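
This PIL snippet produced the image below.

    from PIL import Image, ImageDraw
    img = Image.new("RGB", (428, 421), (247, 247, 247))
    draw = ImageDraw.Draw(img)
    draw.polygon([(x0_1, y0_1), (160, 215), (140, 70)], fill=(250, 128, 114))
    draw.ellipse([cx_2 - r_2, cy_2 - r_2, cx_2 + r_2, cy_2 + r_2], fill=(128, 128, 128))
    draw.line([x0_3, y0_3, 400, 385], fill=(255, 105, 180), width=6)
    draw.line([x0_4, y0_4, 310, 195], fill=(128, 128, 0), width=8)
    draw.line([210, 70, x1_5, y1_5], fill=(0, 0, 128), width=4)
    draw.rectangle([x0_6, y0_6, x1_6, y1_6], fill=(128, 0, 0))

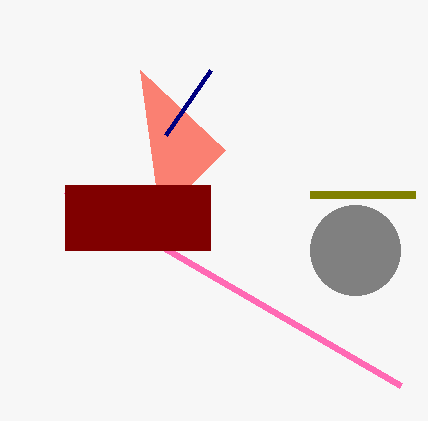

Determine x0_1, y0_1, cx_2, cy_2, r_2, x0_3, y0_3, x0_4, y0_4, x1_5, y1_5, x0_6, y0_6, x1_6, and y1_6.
x0_1 = 225; y0_1 = 150; cx_2 = 355; cy_2 = 250; r_2 = 45; x0_3 = 65; y0_3 = 190; x0_4 = 415; y0_4 = 195; x1_5 = 165; y1_5 = 135; x0_6 = 65; y0_6 = 185; x1_6 = 210; y1_6 = 250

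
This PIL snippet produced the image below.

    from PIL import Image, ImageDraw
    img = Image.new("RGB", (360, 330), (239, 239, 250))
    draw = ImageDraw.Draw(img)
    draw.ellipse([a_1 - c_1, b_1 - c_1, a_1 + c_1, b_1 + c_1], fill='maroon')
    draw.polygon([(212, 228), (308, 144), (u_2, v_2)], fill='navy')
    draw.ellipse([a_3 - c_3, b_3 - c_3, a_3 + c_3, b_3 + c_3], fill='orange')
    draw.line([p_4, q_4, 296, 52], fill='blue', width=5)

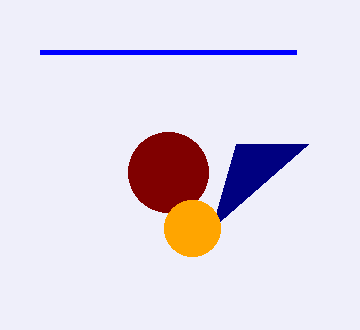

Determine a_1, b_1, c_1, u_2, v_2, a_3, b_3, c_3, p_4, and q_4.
a_1 = 168, b_1 = 172, c_1 = 40, u_2 = 236, v_2 = 144, a_3 = 192, b_3 = 228, c_3 = 28, p_4 = 40, q_4 = 52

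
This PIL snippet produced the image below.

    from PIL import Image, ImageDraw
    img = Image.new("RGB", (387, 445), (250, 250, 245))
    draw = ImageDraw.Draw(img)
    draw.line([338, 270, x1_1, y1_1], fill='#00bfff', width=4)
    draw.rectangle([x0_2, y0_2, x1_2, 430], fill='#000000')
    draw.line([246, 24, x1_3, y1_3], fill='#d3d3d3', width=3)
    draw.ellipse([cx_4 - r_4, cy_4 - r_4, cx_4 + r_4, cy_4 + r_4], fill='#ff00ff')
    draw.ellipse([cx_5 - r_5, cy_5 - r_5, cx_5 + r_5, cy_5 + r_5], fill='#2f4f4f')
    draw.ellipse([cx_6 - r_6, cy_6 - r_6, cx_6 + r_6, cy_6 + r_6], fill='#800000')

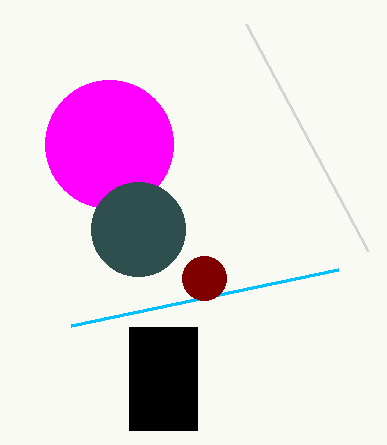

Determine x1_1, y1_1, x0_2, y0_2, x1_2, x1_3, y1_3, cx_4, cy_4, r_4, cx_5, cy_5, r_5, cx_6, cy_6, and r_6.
x1_1 = 71, y1_1 = 326, x0_2 = 129, y0_2 = 327, x1_2 = 197, x1_3 = 368, y1_3 = 251, cx_4 = 109, cy_4 = 144, r_4 = 64, cx_5 = 138, cy_5 = 229, r_5 = 47, cx_6 = 204, cy_6 = 278, r_6 = 22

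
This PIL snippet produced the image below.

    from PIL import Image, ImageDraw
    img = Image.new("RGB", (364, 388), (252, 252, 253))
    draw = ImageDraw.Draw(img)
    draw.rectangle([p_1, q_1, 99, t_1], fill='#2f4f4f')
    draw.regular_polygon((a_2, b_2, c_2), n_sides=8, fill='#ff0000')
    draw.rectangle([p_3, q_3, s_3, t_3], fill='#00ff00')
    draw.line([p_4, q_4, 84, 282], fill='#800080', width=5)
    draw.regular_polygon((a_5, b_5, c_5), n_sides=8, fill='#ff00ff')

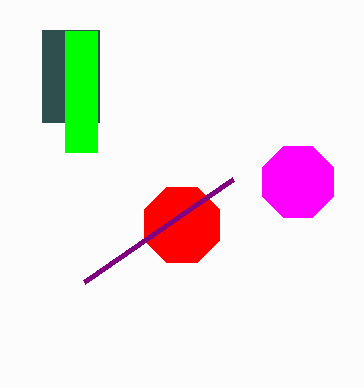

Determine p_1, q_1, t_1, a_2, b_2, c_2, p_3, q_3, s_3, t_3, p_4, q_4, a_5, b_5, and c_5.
p_1 = 42; q_1 = 30; t_1 = 122; a_2 = 182; b_2 = 225; c_2 = 41; p_3 = 65; q_3 = 31; s_3 = 97; t_3 = 152; p_4 = 233; q_4 = 179; a_5 = 298; b_5 = 182; c_5 = 38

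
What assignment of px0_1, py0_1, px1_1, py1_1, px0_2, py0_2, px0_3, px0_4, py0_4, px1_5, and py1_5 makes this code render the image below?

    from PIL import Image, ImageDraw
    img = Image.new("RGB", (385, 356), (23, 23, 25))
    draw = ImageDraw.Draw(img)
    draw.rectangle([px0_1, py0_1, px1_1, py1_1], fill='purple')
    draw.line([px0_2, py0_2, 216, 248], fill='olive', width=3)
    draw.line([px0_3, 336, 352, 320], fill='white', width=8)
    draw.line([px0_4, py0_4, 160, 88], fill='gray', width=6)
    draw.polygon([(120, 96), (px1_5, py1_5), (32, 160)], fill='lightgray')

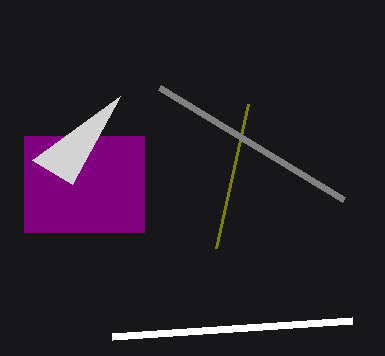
px0_1 = 24, py0_1 = 136, px1_1 = 144, py1_1 = 232, px0_2 = 248, py0_2 = 104, px0_3 = 112, px0_4 = 344, py0_4 = 200, px1_5 = 72, py1_5 = 184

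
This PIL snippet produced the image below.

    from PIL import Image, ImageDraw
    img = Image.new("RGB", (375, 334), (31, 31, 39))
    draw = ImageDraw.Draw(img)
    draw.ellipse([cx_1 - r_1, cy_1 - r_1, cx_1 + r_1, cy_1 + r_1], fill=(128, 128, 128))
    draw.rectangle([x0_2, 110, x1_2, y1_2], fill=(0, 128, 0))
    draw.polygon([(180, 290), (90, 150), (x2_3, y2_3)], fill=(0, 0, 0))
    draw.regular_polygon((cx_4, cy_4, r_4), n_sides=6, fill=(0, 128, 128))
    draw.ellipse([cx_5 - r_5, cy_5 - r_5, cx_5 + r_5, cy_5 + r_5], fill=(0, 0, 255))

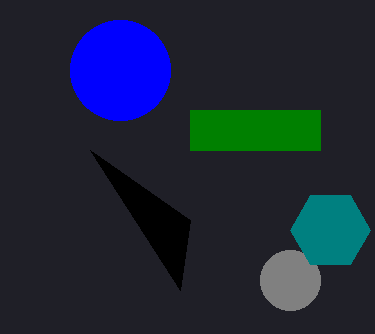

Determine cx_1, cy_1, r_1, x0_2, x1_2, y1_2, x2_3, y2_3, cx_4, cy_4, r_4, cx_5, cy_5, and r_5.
cx_1 = 290
cy_1 = 280
r_1 = 30
x0_2 = 190
x1_2 = 320
y1_2 = 150
x2_3 = 190
y2_3 = 220
cx_4 = 330
cy_4 = 230
r_4 = 40
cx_5 = 120
cy_5 = 70
r_5 = 50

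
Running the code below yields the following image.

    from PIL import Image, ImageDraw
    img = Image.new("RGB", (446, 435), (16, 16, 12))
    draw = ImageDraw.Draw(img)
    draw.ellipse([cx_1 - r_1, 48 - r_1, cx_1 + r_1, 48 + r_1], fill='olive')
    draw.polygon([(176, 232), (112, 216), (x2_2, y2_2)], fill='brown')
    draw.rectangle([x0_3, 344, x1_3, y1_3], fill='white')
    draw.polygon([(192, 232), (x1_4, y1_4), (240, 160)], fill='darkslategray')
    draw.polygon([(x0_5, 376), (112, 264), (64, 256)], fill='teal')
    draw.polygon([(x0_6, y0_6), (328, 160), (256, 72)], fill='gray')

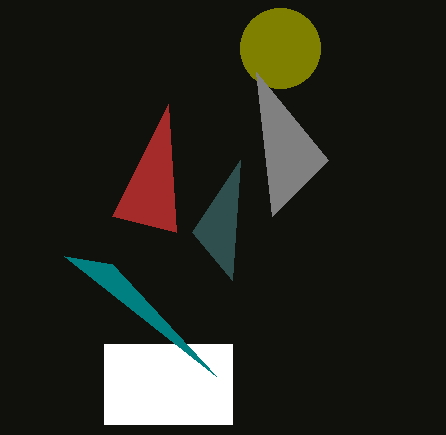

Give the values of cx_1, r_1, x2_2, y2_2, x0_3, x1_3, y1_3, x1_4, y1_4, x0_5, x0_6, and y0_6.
cx_1 = 280; r_1 = 40; x2_2 = 168; y2_2 = 104; x0_3 = 104; x1_3 = 232; y1_3 = 424; x1_4 = 232; y1_4 = 280; x0_5 = 216; x0_6 = 272; y0_6 = 216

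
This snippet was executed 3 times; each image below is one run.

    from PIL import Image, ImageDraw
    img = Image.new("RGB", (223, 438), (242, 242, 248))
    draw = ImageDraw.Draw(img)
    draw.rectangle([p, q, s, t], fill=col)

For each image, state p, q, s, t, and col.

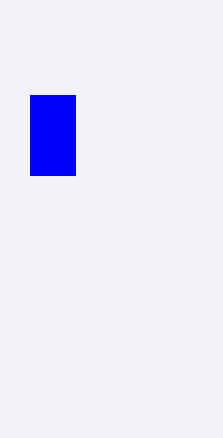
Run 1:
p = 30; q = 95; s = 75; t = 175; col = 'blue'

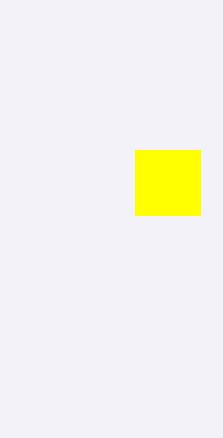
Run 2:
p = 135; q = 150; s = 200; t = 215; col = 'yellow'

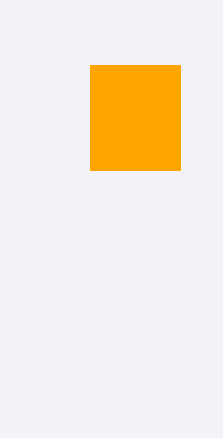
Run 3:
p = 90; q = 65; s = 180; t = 170; col = 'orange'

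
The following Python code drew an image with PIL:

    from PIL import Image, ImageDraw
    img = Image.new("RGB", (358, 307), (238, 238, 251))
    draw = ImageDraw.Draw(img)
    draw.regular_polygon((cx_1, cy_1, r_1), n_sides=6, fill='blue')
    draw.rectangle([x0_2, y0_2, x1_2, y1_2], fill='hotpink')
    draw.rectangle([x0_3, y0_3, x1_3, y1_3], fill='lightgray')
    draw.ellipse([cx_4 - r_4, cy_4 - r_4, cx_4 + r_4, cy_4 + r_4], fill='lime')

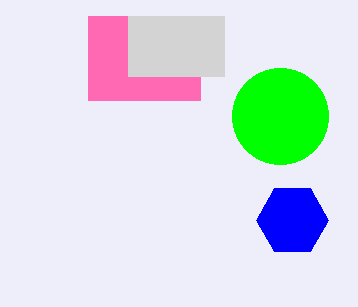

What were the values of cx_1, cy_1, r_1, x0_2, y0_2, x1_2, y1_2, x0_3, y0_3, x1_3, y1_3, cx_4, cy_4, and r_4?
cx_1 = 292
cy_1 = 220
r_1 = 36
x0_2 = 88
y0_2 = 16
x1_2 = 200
y1_2 = 100
x0_3 = 128
y0_3 = 16
x1_3 = 224
y1_3 = 76
cx_4 = 280
cy_4 = 116
r_4 = 48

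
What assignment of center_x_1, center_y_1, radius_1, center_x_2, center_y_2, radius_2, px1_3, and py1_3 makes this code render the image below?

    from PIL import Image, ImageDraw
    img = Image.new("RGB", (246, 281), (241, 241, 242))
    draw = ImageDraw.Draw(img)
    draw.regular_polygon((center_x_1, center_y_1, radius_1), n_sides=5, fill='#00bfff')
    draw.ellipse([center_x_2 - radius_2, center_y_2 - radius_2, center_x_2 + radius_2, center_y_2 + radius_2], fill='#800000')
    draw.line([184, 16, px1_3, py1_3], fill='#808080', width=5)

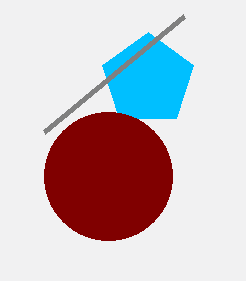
center_x_1 = 148; center_y_1 = 80; radius_1 = 48; center_x_2 = 108; center_y_2 = 176; radius_2 = 64; px1_3 = 44; py1_3 = 132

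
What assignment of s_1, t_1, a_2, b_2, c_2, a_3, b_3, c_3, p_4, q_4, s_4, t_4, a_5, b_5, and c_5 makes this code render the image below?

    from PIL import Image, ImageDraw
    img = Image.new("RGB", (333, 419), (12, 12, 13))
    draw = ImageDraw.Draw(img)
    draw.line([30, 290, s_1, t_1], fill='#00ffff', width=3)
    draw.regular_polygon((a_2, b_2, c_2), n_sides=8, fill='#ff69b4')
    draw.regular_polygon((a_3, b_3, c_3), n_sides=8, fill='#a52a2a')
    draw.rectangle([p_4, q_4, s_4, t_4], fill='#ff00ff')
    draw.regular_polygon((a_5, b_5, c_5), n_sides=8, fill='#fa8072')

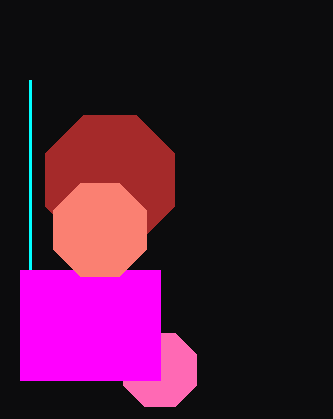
s_1 = 30; t_1 = 80; a_2 = 160; b_2 = 370; c_2 = 40; a_3 = 110; b_3 = 180; c_3 = 70; p_4 = 20; q_4 = 270; s_4 = 160; t_4 = 380; a_5 = 100; b_5 = 230; c_5 = 50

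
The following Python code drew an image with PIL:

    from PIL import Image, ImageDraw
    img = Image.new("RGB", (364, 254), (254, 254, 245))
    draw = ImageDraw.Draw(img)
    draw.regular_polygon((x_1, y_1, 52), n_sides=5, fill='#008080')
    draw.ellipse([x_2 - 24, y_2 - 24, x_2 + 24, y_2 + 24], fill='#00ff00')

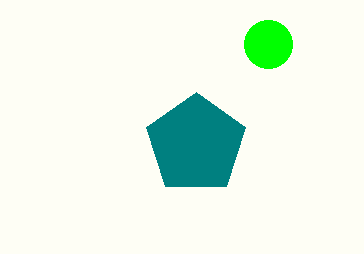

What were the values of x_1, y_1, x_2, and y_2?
x_1 = 196
y_1 = 144
x_2 = 268
y_2 = 44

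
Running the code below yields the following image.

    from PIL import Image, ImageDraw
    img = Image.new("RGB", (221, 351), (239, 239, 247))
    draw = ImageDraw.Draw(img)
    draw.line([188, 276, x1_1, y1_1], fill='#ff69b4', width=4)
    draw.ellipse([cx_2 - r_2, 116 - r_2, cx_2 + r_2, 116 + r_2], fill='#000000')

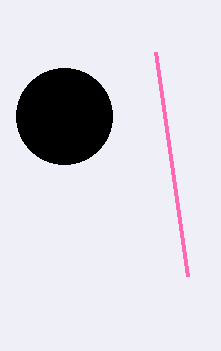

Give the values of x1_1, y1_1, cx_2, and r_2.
x1_1 = 156, y1_1 = 52, cx_2 = 64, r_2 = 48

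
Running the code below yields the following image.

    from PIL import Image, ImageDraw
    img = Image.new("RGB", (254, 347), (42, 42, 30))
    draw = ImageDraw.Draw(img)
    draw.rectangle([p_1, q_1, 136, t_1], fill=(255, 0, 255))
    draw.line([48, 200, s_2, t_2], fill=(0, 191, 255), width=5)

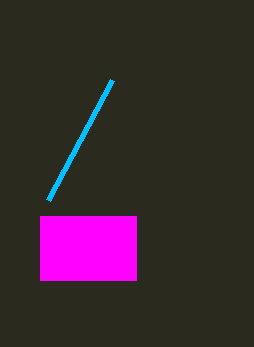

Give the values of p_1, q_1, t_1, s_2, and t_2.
p_1 = 40, q_1 = 216, t_1 = 280, s_2 = 112, t_2 = 80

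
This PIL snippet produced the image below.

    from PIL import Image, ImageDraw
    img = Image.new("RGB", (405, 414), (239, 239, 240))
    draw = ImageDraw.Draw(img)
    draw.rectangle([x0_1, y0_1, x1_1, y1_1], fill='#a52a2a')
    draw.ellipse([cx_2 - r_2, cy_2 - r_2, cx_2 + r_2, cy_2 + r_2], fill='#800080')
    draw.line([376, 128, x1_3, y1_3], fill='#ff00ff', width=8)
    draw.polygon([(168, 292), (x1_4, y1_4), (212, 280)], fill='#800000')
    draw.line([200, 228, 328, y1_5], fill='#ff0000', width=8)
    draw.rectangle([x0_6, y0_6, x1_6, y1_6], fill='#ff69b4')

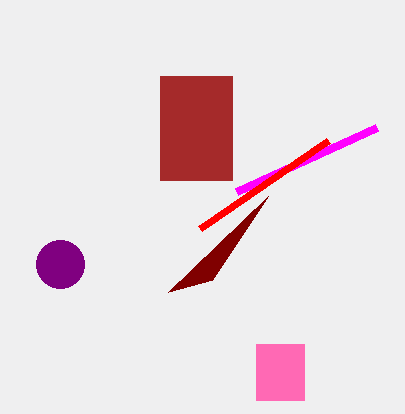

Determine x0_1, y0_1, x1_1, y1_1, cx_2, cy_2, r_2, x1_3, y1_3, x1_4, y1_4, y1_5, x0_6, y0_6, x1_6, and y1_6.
x0_1 = 160; y0_1 = 76; x1_1 = 232; y1_1 = 180; cx_2 = 60; cy_2 = 264; r_2 = 24; x1_3 = 236; y1_3 = 192; x1_4 = 268; y1_4 = 196; y1_5 = 140; x0_6 = 256; y0_6 = 344; x1_6 = 304; y1_6 = 400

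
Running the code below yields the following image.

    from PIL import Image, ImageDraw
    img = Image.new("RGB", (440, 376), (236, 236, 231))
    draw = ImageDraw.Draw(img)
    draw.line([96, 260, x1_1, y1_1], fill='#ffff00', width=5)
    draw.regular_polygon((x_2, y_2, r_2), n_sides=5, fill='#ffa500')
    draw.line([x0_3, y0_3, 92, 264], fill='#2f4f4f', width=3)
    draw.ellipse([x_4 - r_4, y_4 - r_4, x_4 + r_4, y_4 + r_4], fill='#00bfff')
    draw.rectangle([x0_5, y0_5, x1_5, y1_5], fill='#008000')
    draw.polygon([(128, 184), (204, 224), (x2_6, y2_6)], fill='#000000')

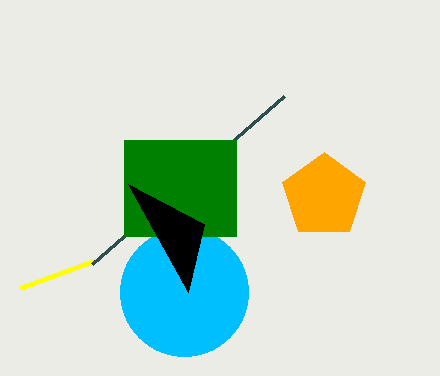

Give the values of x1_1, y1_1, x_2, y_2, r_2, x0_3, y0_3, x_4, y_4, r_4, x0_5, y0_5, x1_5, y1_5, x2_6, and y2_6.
x1_1 = 20; y1_1 = 288; x_2 = 324; y_2 = 196; r_2 = 44; x0_3 = 284; y0_3 = 96; x_4 = 184; y_4 = 292; r_4 = 64; x0_5 = 124; y0_5 = 140; x1_5 = 236; y1_5 = 236; x2_6 = 188; y2_6 = 292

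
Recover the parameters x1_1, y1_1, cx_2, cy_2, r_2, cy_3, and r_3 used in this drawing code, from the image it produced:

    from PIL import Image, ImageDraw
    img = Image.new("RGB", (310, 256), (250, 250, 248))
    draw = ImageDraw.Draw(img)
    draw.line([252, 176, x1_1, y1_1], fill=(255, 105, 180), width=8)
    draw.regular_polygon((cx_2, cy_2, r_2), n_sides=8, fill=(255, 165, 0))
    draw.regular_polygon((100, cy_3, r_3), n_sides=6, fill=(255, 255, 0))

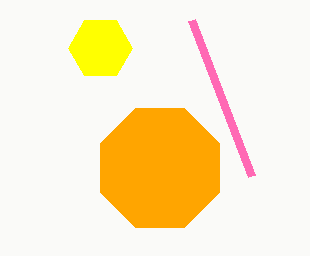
x1_1 = 192; y1_1 = 20; cx_2 = 160; cy_2 = 168; r_2 = 64; cy_3 = 48; r_3 = 32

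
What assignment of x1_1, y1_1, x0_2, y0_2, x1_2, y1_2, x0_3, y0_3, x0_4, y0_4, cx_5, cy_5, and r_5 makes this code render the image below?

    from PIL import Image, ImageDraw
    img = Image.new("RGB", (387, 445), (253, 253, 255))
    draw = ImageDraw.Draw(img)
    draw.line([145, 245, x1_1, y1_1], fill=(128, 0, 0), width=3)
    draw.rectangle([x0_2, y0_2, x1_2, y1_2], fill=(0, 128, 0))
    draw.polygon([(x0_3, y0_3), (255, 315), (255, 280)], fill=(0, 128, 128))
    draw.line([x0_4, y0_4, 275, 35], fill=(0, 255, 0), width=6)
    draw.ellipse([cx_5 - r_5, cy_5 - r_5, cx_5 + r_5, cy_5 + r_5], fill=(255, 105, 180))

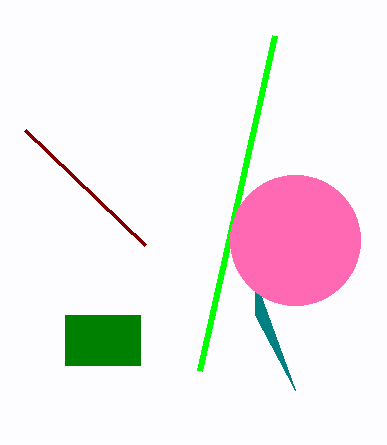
x1_1 = 25
y1_1 = 130
x0_2 = 65
y0_2 = 315
x1_2 = 140
y1_2 = 365
x0_3 = 295
y0_3 = 390
x0_4 = 200
y0_4 = 370
cx_5 = 295
cy_5 = 240
r_5 = 65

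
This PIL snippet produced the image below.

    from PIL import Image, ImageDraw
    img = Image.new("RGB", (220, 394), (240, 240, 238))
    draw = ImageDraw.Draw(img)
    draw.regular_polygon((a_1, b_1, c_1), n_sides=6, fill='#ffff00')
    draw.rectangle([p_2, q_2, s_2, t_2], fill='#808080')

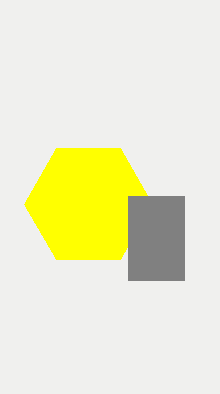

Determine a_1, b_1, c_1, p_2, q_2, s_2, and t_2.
a_1 = 88
b_1 = 204
c_1 = 64
p_2 = 128
q_2 = 196
s_2 = 184
t_2 = 280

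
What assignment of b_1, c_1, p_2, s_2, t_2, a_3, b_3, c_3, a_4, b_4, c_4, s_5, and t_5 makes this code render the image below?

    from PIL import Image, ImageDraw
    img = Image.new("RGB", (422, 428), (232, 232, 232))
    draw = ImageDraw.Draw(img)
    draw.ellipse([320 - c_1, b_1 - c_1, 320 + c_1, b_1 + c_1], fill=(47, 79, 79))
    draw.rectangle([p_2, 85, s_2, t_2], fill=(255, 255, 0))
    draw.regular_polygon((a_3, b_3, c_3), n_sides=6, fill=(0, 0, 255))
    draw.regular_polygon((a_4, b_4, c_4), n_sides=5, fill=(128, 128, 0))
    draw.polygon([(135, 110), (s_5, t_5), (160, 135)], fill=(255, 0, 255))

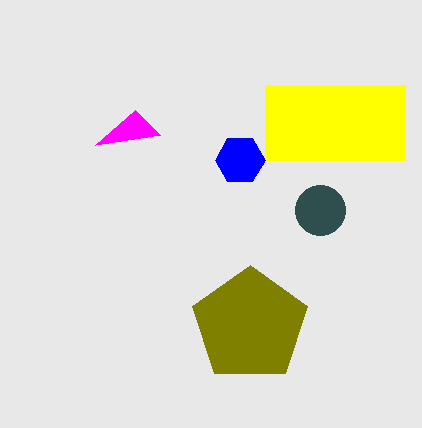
b_1 = 210; c_1 = 25; p_2 = 265; s_2 = 405; t_2 = 160; a_3 = 240; b_3 = 160; c_3 = 25; a_4 = 250; b_4 = 325; c_4 = 60; s_5 = 95; t_5 = 145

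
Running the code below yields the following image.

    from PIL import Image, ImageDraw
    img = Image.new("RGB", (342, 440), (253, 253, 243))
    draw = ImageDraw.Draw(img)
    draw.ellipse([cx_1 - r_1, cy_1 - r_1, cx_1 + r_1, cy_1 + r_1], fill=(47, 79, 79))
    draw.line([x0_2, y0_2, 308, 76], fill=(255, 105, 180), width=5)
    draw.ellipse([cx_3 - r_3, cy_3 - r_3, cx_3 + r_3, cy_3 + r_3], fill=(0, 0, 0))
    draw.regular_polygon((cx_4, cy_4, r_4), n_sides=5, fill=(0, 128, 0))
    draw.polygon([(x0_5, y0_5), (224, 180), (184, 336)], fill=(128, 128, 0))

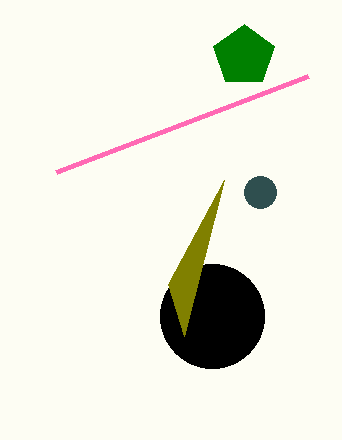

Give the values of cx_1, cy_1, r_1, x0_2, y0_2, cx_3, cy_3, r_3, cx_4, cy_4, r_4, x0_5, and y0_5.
cx_1 = 260, cy_1 = 192, r_1 = 16, x0_2 = 56, y0_2 = 172, cx_3 = 212, cy_3 = 316, r_3 = 52, cx_4 = 244, cy_4 = 56, r_4 = 32, x0_5 = 168, y0_5 = 284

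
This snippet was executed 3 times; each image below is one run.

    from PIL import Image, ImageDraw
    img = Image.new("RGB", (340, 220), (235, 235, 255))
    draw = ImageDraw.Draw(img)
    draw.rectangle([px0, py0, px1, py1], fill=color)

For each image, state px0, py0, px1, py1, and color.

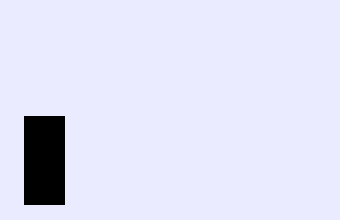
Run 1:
px0 = 24; py0 = 116; px1 = 64; py1 = 204; color = 'black'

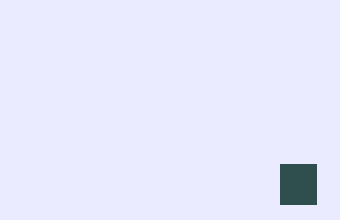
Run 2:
px0 = 280; py0 = 164; px1 = 316; py1 = 204; color = 'darkslategray'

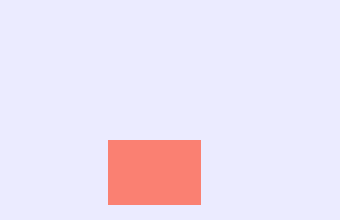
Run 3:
px0 = 108, py0 = 140, px1 = 200, py1 = 204, color = 'salmon'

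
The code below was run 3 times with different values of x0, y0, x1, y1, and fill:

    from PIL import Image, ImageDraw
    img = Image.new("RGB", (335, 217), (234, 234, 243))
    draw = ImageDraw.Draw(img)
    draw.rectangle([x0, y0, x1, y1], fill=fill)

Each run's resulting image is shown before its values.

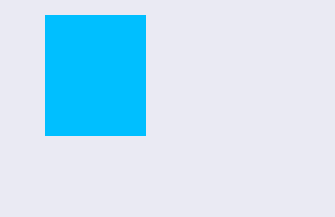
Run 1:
x0 = 45, y0 = 15, x1 = 145, y1 = 135, fill = 'deepskyblue'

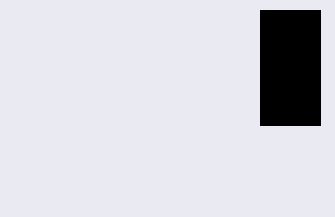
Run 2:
x0 = 260; y0 = 10; x1 = 320; y1 = 125; fill = 'black'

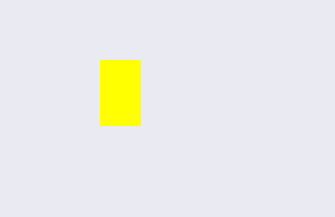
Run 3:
x0 = 100; y0 = 60; x1 = 140; y1 = 125; fill = 'yellow'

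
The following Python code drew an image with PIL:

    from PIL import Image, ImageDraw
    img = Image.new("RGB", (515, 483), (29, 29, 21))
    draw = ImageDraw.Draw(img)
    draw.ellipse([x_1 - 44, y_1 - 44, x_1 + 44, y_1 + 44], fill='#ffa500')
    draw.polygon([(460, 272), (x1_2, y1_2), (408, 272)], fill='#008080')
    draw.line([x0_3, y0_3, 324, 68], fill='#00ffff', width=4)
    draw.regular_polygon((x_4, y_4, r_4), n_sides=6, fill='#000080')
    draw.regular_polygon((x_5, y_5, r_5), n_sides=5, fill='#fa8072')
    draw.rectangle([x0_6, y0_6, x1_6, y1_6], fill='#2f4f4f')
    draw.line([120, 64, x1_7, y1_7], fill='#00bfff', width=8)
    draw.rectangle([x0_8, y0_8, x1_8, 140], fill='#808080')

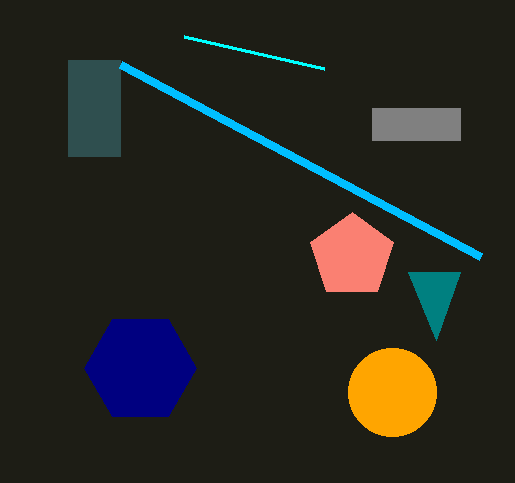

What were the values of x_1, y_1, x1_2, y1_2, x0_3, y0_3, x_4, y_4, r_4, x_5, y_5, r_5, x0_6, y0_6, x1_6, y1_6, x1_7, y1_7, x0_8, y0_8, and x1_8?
x_1 = 392
y_1 = 392
x1_2 = 436
y1_2 = 340
x0_3 = 184
y0_3 = 36
x_4 = 140
y_4 = 368
r_4 = 56
x_5 = 352
y_5 = 256
r_5 = 44
x0_6 = 68
y0_6 = 60
x1_6 = 120
y1_6 = 156
x1_7 = 480
y1_7 = 256
x0_8 = 372
y0_8 = 108
x1_8 = 460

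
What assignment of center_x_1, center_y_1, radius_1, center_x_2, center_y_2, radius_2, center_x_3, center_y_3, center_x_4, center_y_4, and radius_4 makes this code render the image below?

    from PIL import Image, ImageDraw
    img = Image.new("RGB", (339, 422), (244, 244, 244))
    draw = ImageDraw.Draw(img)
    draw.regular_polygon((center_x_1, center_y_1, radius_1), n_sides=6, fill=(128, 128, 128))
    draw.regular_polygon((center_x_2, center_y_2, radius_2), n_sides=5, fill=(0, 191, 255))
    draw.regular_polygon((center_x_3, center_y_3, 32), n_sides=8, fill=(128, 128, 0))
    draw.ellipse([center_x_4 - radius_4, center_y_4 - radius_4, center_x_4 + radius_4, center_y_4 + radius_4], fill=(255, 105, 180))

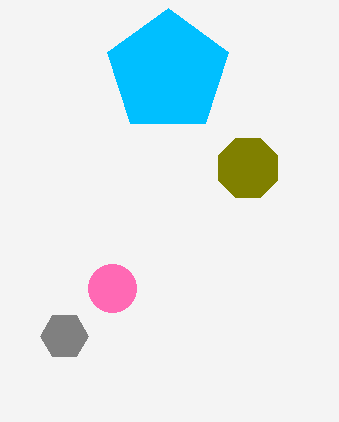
center_x_1 = 64, center_y_1 = 336, radius_1 = 24, center_x_2 = 168, center_y_2 = 72, radius_2 = 64, center_x_3 = 248, center_y_3 = 168, center_x_4 = 112, center_y_4 = 288, radius_4 = 24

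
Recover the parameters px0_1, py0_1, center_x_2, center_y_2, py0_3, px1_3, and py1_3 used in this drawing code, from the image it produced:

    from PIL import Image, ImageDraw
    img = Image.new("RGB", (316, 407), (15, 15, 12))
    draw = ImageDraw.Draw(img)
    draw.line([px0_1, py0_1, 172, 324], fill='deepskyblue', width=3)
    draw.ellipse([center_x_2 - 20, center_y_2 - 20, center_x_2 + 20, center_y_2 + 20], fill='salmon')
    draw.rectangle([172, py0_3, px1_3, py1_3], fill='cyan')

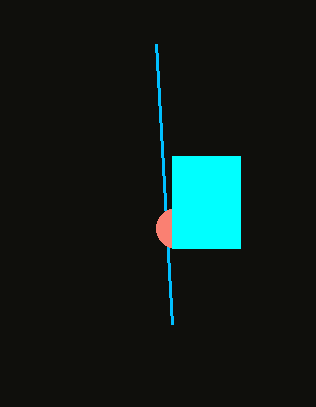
px0_1 = 156
py0_1 = 44
center_x_2 = 176
center_y_2 = 228
py0_3 = 156
px1_3 = 240
py1_3 = 248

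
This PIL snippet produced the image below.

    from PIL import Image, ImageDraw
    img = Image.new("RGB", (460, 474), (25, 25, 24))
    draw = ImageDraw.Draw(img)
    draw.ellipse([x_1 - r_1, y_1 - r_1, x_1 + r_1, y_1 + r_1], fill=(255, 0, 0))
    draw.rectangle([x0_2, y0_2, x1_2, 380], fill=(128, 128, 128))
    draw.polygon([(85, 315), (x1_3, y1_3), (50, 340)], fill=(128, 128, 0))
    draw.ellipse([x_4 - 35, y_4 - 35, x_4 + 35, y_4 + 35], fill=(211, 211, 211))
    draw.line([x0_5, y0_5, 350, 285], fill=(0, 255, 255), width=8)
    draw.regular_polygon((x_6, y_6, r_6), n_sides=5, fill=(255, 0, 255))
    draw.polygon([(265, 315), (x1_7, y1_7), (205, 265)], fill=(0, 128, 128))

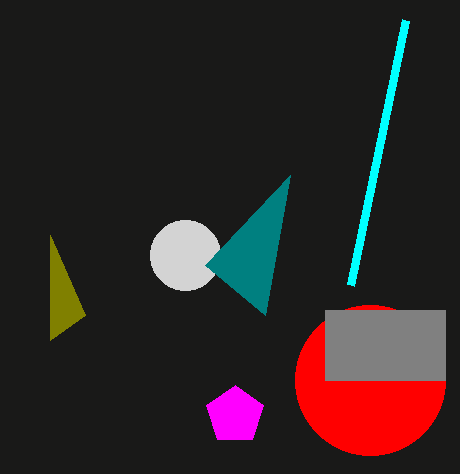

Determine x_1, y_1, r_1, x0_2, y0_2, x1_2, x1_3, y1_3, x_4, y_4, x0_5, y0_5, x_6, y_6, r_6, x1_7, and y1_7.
x_1 = 370; y_1 = 380; r_1 = 75; x0_2 = 325; y0_2 = 310; x1_2 = 445; x1_3 = 50; y1_3 = 235; x_4 = 185; y_4 = 255; x0_5 = 405; y0_5 = 20; x_6 = 235; y_6 = 415; r_6 = 30; x1_7 = 290; y1_7 = 175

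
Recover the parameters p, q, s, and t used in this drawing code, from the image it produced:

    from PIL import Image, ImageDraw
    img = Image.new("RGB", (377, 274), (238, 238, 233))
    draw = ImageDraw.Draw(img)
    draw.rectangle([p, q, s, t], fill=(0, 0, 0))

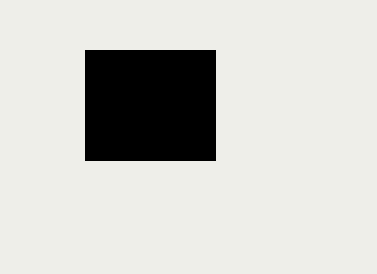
p = 85
q = 50
s = 215
t = 160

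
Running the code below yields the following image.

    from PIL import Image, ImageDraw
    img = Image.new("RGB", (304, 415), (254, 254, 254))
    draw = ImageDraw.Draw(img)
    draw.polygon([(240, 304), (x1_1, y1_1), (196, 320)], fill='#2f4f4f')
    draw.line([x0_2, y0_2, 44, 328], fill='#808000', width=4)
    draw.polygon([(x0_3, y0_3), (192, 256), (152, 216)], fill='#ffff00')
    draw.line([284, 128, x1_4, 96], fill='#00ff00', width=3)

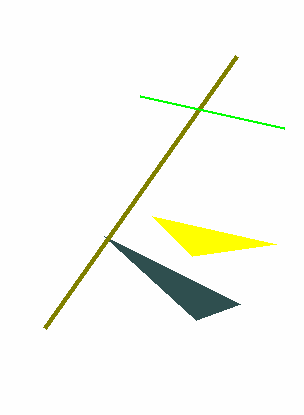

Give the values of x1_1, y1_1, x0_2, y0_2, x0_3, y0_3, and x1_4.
x1_1 = 104
y1_1 = 236
x0_2 = 236
y0_2 = 56
x0_3 = 276
y0_3 = 244
x1_4 = 140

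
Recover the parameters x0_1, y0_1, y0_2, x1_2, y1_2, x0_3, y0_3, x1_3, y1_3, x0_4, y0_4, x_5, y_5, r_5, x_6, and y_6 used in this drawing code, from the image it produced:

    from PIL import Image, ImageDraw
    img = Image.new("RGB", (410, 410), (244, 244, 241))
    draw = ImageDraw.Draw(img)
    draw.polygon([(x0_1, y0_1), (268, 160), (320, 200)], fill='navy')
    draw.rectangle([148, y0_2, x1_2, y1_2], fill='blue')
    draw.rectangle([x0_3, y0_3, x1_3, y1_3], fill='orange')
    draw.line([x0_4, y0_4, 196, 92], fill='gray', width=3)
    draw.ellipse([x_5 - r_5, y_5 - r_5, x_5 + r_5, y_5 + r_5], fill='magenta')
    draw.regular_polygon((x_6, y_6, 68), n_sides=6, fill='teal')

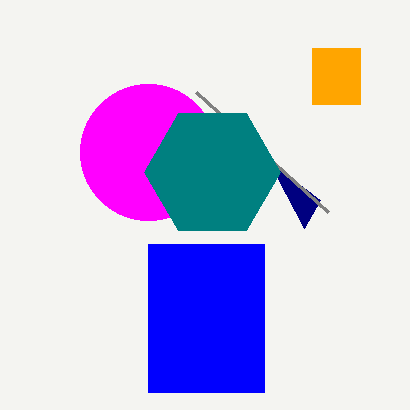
x0_1 = 304
y0_1 = 228
y0_2 = 244
x1_2 = 264
y1_2 = 392
x0_3 = 312
y0_3 = 48
x1_3 = 360
y1_3 = 104
x0_4 = 328
y0_4 = 212
x_5 = 148
y_5 = 152
r_5 = 68
x_6 = 212
y_6 = 172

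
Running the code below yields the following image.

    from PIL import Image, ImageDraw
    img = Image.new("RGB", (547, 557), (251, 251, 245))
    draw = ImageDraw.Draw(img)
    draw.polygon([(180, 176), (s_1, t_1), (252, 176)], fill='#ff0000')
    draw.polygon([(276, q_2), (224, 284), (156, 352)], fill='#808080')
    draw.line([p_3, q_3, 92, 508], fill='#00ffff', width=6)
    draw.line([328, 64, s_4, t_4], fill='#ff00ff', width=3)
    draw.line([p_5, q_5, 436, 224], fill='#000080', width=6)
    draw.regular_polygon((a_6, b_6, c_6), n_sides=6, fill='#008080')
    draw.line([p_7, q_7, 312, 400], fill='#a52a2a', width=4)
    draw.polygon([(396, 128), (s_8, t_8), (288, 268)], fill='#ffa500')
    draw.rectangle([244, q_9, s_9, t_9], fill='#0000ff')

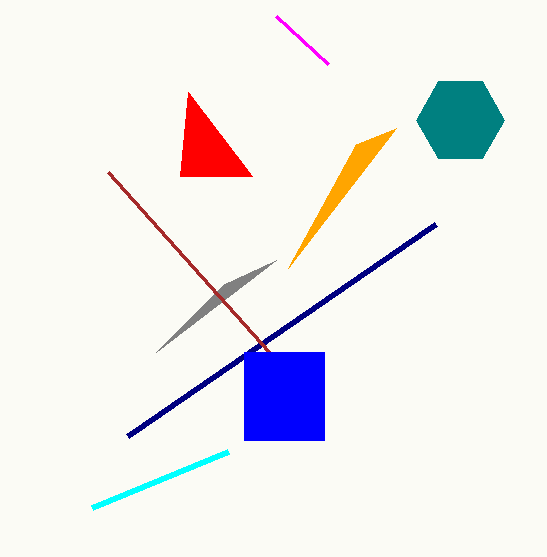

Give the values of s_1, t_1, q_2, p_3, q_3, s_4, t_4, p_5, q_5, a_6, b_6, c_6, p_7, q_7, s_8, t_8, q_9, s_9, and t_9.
s_1 = 188, t_1 = 92, q_2 = 260, p_3 = 228, q_3 = 452, s_4 = 276, t_4 = 16, p_5 = 128, q_5 = 436, a_6 = 460, b_6 = 120, c_6 = 44, p_7 = 108, q_7 = 172, s_8 = 356, t_8 = 144, q_9 = 352, s_9 = 324, t_9 = 440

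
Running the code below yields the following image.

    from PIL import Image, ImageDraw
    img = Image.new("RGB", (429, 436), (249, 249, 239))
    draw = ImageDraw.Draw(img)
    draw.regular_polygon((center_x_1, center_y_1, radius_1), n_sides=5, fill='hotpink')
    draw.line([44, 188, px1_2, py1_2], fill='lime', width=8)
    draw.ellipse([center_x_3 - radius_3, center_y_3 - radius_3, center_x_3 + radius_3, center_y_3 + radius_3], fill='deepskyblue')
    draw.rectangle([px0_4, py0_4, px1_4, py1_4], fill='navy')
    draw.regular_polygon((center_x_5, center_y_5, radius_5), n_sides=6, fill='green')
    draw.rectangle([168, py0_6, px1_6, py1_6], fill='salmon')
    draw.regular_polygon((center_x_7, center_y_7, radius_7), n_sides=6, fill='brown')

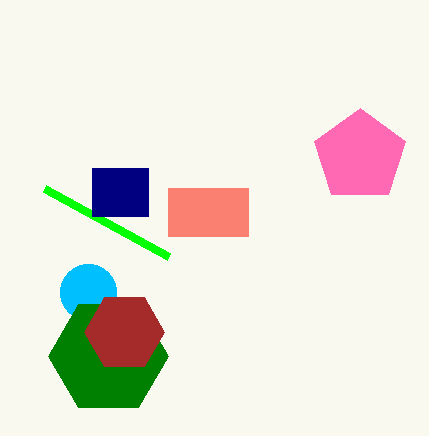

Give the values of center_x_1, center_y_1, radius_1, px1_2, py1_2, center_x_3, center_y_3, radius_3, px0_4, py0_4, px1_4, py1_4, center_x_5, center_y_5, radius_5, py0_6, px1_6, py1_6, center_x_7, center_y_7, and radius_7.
center_x_1 = 360; center_y_1 = 156; radius_1 = 48; px1_2 = 168; py1_2 = 256; center_x_3 = 88; center_y_3 = 292; radius_3 = 28; px0_4 = 92; py0_4 = 168; px1_4 = 148; py1_4 = 216; center_x_5 = 108; center_y_5 = 356; radius_5 = 60; py0_6 = 188; px1_6 = 248; py1_6 = 236; center_x_7 = 124; center_y_7 = 332; radius_7 = 40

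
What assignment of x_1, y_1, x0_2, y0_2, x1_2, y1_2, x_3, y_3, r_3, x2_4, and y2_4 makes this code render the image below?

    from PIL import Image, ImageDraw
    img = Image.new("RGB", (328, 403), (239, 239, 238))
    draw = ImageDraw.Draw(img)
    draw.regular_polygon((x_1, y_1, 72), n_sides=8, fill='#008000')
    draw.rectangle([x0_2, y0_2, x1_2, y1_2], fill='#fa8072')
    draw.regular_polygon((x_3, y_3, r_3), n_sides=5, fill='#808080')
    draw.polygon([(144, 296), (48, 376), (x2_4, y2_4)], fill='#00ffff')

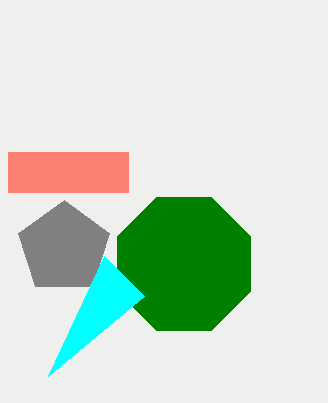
x_1 = 184, y_1 = 264, x0_2 = 8, y0_2 = 152, x1_2 = 128, y1_2 = 192, x_3 = 64, y_3 = 248, r_3 = 48, x2_4 = 104, y2_4 = 256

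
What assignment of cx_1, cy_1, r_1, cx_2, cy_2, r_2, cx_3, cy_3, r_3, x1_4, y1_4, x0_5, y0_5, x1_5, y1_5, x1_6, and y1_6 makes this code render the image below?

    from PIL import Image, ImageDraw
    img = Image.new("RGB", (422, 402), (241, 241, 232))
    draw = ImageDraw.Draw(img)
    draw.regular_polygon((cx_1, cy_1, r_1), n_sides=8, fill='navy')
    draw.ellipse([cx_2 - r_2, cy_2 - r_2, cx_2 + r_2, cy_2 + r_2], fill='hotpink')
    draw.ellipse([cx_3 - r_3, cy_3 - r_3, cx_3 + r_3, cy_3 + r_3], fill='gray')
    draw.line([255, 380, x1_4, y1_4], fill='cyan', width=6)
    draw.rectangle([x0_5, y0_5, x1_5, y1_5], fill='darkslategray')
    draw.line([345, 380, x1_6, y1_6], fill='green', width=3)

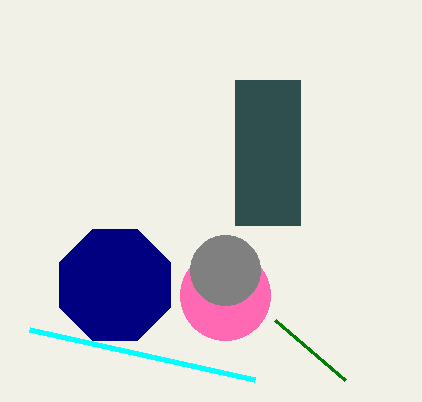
cx_1 = 115
cy_1 = 285
r_1 = 60
cx_2 = 225
cy_2 = 295
r_2 = 45
cx_3 = 225
cy_3 = 270
r_3 = 35
x1_4 = 30
y1_4 = 330
x0_5 = 235
y0_5 = 80
x1_5 = 300
y1_5 = 225
x1_6 = 275
y1_6 = 320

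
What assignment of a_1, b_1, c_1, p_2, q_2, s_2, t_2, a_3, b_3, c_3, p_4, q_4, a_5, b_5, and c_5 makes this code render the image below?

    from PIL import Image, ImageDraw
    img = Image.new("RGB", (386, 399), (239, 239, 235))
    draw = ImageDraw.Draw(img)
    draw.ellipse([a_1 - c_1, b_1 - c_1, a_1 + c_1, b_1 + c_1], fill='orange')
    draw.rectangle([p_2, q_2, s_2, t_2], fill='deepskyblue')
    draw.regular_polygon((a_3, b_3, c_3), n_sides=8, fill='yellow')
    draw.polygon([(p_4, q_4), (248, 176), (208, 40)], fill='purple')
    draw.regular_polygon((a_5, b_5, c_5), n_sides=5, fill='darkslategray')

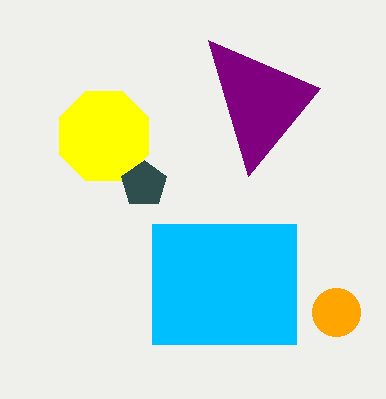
a_1 = 336
b_1 = 312
c_1 = 24
p_2 = 152
q_2 = 224
s_2 = 296
t_2 = 344
a_3 = 104
b_3 = 136
c_3 = 48
p_4 = 320
q_4 = 88
a_5 = 144
b_5 = 184
c_5 = 24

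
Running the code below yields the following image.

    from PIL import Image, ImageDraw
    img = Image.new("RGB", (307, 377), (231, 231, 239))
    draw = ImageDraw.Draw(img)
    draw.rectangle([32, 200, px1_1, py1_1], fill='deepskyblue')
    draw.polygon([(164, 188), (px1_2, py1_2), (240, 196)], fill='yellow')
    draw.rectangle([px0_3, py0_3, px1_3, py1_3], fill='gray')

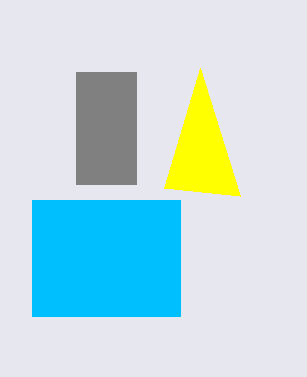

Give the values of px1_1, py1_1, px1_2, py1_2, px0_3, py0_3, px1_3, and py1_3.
px1_1 = 180, py1_1 = 316, px1_2 = 200, py1_2 = 68, px0_3 = 76, py0_3 = 72, px1_3 = 136, py1_3 = 184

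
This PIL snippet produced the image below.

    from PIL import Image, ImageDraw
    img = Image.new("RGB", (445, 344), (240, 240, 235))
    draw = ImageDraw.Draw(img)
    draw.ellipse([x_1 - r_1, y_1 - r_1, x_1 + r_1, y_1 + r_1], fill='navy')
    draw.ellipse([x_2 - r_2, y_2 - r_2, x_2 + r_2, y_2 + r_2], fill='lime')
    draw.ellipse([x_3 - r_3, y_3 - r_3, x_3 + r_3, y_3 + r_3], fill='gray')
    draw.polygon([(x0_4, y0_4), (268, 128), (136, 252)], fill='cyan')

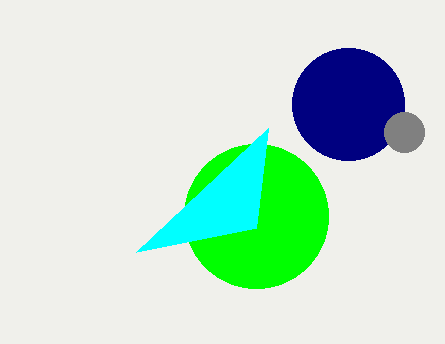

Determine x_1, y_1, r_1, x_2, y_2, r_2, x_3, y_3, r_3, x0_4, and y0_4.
x_1 = 348, y_1 = 104, r_1 = 56, x_2 = 256, y_2 = 216, r_2 = 72, x_3 = 404, y_3 = 132, r_3 = 20, x0_4 = 256, y0_4 = 228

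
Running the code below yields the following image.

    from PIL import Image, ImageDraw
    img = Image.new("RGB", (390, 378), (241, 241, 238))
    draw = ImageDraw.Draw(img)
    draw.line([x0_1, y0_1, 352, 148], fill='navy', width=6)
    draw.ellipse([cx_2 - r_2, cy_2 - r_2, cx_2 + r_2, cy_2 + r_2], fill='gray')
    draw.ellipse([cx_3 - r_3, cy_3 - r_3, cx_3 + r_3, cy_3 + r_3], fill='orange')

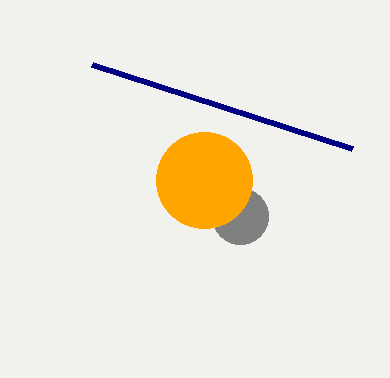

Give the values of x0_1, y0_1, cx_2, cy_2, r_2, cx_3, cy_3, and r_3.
x0_1 = 92
y0_1 = 64
cx_2 = 240
cy_2 = 216
r_2 = 28
cx_3 = 204
cy_3 = 180
r_3 = 48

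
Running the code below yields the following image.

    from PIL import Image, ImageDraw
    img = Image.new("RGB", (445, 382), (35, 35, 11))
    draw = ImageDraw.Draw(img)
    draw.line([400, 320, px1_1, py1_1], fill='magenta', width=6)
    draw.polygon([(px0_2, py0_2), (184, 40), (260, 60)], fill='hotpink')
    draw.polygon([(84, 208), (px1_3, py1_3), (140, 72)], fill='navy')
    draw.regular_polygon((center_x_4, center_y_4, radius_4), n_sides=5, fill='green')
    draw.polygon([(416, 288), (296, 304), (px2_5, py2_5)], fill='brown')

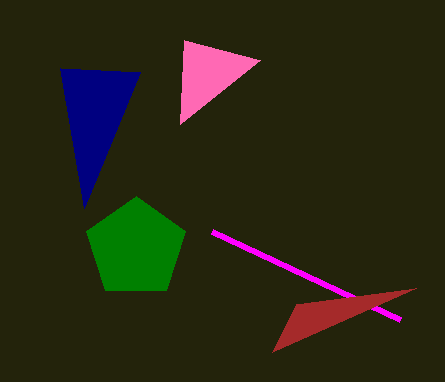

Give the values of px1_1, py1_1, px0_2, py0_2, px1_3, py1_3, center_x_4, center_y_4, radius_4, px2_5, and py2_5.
px1_1 = 212; py1_1 = 232; px0_2 = 180; py0_2 = 124; px1_3 = 60; py1_3 = 68; center_x_4 = 136; center_y_4 = 248; radius_4 = 52; px2_5 = 272; py2_5 = 352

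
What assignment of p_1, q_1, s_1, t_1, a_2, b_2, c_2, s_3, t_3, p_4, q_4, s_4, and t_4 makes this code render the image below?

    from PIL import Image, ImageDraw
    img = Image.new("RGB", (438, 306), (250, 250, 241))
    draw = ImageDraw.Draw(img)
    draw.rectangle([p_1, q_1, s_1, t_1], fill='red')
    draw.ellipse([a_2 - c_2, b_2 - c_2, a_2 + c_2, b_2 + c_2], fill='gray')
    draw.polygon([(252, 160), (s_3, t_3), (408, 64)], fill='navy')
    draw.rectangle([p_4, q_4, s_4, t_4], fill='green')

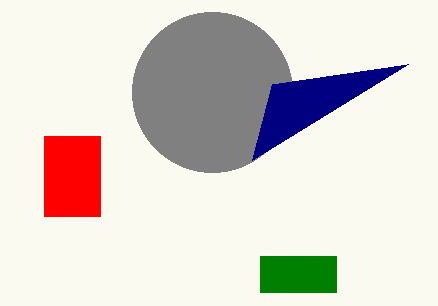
p_1 = 44; q_1 = 136; s_1 = 100; t_1 = 216; a_2 = 212; b_2 = 92; c_2 = 80; s_3 = 272; t_3 = 84; p_4 = 260; q_4 = 256; s_4 = 336; t_4 = 292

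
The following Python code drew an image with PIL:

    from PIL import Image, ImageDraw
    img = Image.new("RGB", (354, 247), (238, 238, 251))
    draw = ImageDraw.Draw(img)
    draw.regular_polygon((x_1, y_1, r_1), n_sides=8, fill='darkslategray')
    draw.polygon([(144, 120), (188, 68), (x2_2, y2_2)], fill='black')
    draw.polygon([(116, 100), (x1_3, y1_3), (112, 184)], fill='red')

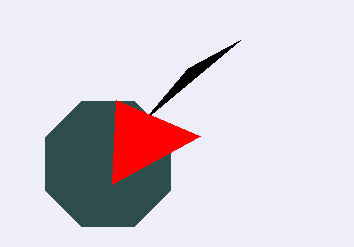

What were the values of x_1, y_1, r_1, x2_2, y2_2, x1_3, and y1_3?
x_1 = 108
y_1 = 164
r_1 = 68
x2_2 = 240
y2_2 = 40
x1_3 = 200
y1_3 = 136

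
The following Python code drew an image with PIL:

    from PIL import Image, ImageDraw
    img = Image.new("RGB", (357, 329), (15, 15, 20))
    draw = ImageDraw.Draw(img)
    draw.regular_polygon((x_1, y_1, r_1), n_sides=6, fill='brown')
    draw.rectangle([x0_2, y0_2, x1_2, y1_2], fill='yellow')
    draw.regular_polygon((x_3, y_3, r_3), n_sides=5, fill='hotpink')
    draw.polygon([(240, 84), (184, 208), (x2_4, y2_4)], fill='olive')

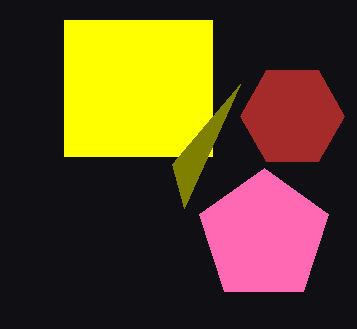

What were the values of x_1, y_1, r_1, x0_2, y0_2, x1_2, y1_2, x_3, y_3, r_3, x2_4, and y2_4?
x_1 = 292, y_1 = 116, r_1 = 52, x0_2 = 64, y0_2 = 20, x1_2 = 212, y1_2 = 156, x_3 = 264, y_3 = 236, r_3 = 68, x2_4 = 172, y2_4 = 164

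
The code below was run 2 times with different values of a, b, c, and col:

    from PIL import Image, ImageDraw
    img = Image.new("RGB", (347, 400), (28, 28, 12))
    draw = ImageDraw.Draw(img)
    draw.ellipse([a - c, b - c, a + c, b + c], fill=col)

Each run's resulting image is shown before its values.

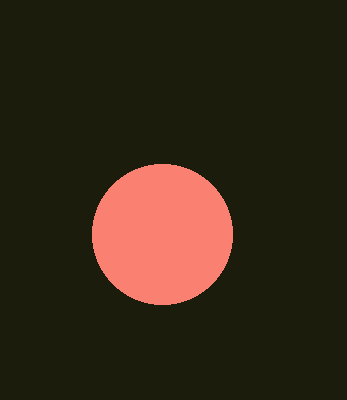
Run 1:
a = 162; b = 234; c = 70; col = 'salmon'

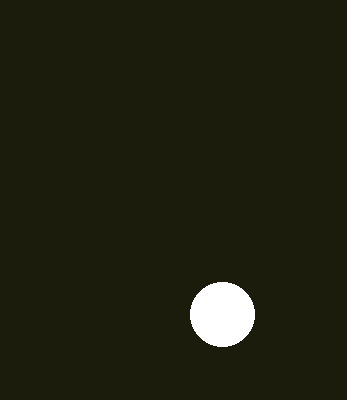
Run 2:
a = 222
b = 314
c = 32
col = 'white'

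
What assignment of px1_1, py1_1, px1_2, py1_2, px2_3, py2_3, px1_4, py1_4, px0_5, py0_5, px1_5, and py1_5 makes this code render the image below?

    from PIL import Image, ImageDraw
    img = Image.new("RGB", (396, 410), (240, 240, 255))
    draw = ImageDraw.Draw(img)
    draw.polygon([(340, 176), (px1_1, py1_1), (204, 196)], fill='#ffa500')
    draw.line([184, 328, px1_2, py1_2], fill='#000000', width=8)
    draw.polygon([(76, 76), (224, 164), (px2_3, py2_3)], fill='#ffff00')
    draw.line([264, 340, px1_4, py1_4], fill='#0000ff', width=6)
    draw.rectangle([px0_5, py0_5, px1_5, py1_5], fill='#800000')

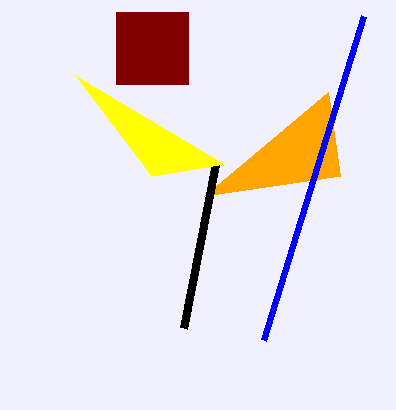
px1_1 = 328, py1_1 = 92, px1_2 = 216, py1_2 = 164, px2_3 = 152, py2_3 = 176, px1_4 = 364, py1_4 = 16, px0_5 = 116, py0_5 = 12, px1_5 = 188, py1_5 = 84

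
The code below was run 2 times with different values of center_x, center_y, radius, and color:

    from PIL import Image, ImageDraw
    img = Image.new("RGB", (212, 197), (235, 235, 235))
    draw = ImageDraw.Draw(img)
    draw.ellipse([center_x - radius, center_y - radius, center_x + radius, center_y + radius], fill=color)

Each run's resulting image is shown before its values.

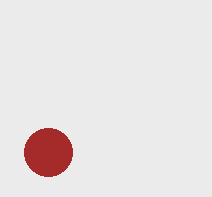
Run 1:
center_x = 48; center_y = 152; radius = 24; color = 'brown'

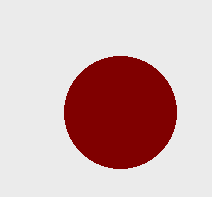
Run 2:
center_x = 120; center_y = 112; radius = 56; color = 'maroon'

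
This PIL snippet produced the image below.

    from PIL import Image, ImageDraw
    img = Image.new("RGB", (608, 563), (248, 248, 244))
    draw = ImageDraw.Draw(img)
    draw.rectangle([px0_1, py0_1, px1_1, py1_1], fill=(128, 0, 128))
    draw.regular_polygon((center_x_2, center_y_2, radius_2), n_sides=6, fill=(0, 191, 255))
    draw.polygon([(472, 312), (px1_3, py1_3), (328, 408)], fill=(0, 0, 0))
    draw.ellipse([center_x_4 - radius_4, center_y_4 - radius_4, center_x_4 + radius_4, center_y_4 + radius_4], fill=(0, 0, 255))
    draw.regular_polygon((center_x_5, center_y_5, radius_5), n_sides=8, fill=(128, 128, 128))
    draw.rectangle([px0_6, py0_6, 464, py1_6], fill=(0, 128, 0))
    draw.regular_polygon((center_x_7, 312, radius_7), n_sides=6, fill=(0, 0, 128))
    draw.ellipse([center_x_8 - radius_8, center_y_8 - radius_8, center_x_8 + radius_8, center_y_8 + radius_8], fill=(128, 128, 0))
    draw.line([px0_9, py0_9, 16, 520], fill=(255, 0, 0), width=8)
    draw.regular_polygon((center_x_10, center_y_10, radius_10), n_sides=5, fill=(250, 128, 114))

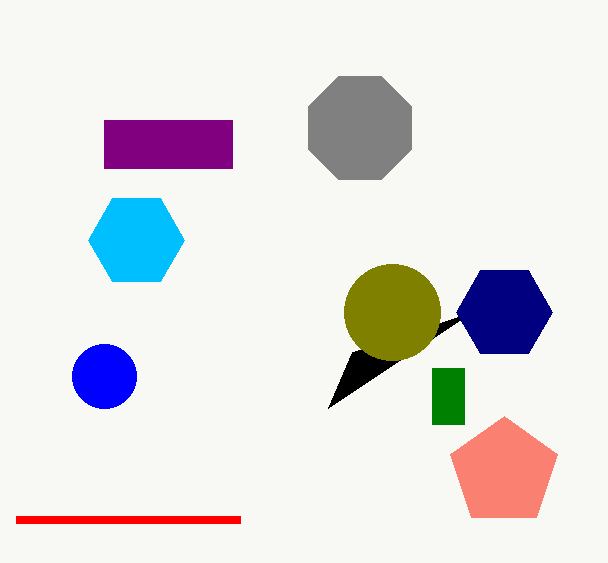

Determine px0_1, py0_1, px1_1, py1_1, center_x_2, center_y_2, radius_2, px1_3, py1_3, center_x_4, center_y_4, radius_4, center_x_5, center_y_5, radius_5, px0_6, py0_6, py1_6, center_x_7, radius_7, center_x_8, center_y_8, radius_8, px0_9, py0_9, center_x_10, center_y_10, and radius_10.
px0_1 = 104, py0_1 = 120, px1_1 = 232, py1_1 = 168, center_x_2 = 136, center_y_2 = 240, radius_2 = 48, px1_3 = 352, py1_3 = 352, center_x_4 = 104, center_y_4 = 376, radius_4 = 32, center_x_5 = 360, center_y_5 = 128, radius_5 = 56, px0_6 = 432, py0_6 = 368, py1_6 = 424, center_x_7 = 504, radius_7 = 48, center_x_8 = 392, center_y_8 = 312, radius_8 = 48, px0_9 = 240, py0_9 = 520, center_x_10 = 504, center_y_10 = 472, radius_10 = 56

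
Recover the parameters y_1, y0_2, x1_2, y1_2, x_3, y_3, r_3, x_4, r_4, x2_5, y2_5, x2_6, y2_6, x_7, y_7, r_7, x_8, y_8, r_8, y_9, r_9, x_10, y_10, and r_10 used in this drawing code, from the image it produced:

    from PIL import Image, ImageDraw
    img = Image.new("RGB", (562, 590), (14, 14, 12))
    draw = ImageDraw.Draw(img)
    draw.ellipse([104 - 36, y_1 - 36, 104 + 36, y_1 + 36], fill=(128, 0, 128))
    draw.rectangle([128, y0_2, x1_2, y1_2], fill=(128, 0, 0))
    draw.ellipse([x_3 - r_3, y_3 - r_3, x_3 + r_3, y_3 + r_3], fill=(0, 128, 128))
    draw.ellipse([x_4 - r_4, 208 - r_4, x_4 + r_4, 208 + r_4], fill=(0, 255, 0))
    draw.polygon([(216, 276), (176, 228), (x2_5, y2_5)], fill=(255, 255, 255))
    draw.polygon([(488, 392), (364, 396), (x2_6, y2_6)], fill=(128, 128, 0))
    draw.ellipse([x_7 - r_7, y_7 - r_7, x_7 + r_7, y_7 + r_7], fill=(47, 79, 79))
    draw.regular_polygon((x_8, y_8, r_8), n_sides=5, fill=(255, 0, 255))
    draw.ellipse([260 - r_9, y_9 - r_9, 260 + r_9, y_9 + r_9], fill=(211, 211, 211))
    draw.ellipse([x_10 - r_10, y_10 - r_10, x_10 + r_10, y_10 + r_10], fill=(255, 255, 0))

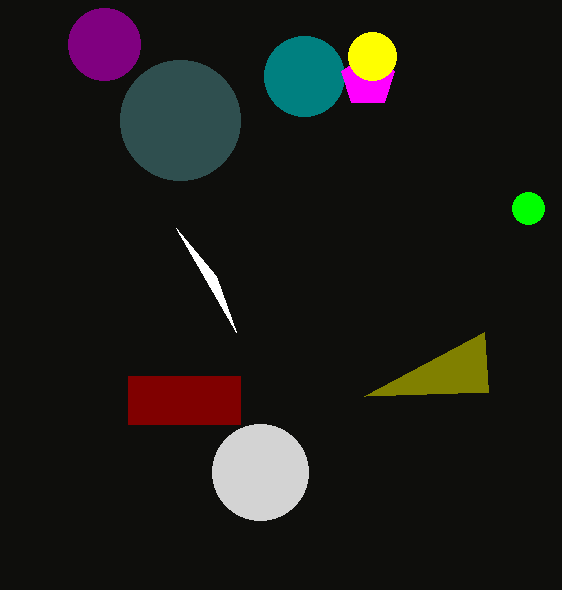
y_1 = 44; y0_2 = 376; x1_2 = 240; y1_2 = 424; x_3 = 304; y_3 = 76; r_3 = 40; x_4 = 528; r_4 = 16; x2_5 = 236; y2_5 = 332; x2_6 = 484; y2_6 = 332; x_7 = 180; y_7 = 120; r_7 = 60; x_8 = 368; y_8 = 80; r_8 = 28; y_9 = 472; r_9 = 48; x_10 = 372; y_10 = 56; r_10 = 24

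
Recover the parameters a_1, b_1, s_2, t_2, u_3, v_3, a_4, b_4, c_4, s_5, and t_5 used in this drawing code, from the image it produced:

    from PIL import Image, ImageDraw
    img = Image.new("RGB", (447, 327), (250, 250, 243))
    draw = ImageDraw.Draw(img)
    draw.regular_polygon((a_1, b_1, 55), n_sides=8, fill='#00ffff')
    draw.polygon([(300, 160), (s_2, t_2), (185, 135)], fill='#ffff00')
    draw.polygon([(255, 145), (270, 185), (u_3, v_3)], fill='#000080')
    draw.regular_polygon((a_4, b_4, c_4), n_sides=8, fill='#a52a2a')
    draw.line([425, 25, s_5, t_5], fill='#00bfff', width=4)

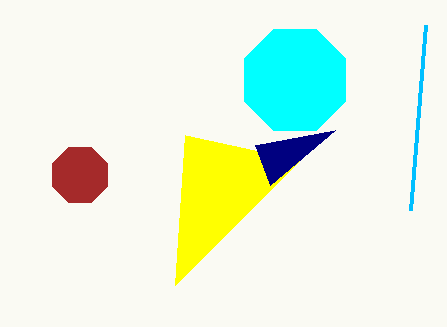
a_1 = 295; b_1 = 80; s_2 = 175; t_2 = 285; u_3 = 335; v_3 = 130; a_4 = 80; b_4 = 175; c_4 = 30; s_5 = 410; t_5 = 210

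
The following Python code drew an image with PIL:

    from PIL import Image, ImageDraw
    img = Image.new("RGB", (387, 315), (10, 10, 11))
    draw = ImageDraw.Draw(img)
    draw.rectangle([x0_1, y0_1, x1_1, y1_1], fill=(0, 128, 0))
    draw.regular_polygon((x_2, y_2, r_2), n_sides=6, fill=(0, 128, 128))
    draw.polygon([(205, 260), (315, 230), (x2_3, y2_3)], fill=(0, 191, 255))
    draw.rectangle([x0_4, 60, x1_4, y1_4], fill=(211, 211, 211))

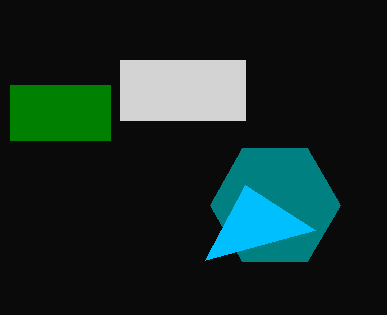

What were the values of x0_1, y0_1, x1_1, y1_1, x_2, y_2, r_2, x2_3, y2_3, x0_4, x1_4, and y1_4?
x0_1 = 10; y0_1 = 85; x1_1 = 110; y1_1 = 140; x_2 = 275; y_2 = 205; r_2 = 65; x2_3 = 245; y2_3 = 185; x0_4 = 120; x1_4 = 245; y1_4 = 120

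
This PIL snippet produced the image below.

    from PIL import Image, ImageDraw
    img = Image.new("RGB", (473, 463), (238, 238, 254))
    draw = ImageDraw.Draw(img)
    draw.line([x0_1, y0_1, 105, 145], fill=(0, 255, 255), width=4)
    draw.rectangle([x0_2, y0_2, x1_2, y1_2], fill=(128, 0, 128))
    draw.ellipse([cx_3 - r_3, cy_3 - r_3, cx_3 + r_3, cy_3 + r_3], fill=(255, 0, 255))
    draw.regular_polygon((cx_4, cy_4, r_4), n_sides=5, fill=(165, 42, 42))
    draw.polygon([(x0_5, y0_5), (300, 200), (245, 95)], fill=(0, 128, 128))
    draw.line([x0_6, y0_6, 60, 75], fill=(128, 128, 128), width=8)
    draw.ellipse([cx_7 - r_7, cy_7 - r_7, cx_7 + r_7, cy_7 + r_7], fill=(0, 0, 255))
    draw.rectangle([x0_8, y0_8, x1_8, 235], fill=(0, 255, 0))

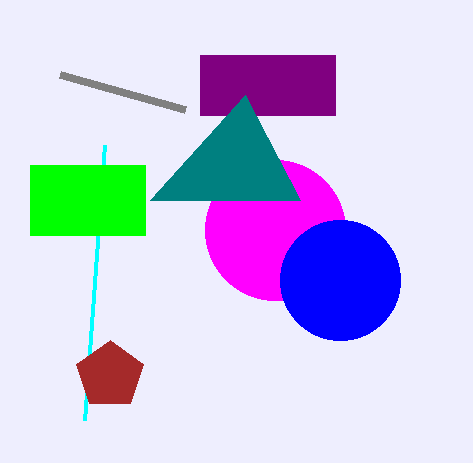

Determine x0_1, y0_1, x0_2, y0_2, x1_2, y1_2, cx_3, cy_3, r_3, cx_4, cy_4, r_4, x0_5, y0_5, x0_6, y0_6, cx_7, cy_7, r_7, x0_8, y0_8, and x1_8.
x0_1 = 85
y0_1 = 420
x0_2 = 200
y0_2 = 55
x1_2 = 335
y1_2 = 115
cx_3 = 275
cy_3 = 230
r_3 = 70
cx_4 = 110
cy_4 = 375
r_4 = 35
x0_5 = 150
y0_5 = 200
x0_6 = 185
y0_6 = 110
cx_7 = 340
cy_7 = 280
r_7 = 60
x0_8 = 30
y0_8 = 165
x1_8 = 145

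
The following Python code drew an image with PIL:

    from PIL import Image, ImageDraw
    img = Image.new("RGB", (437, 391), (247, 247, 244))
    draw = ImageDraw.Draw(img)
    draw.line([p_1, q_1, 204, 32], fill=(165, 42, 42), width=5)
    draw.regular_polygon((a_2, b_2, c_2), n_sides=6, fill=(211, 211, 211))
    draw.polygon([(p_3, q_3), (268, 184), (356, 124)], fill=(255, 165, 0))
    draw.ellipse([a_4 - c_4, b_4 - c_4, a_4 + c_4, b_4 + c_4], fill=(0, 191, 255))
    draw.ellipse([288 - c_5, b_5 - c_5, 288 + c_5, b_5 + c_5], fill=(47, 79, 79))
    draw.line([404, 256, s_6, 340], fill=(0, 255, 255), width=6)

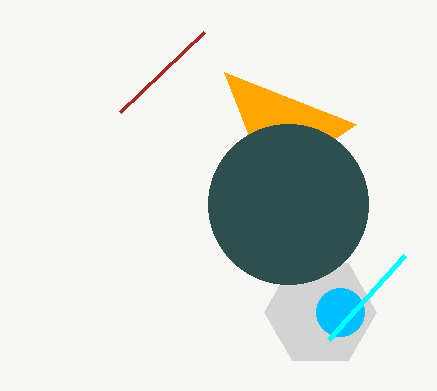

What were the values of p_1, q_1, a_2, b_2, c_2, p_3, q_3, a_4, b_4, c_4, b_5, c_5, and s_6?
p_1 = 120
q_1 = 112
a_2 = 320
b_2 = 312
c_2 = 56
p_3 = 224
q_3 = 72
a_4 = 340
b_4 = 312
c_4 = 24
b_5 = 204
c_5 = 80
s_6 = 328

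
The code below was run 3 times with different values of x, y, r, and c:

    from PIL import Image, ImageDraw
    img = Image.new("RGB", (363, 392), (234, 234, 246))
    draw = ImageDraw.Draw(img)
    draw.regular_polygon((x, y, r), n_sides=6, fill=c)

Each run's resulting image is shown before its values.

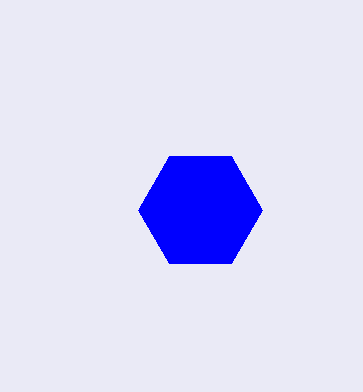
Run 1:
x = 200; y = 210; r = 62; c = 'blue'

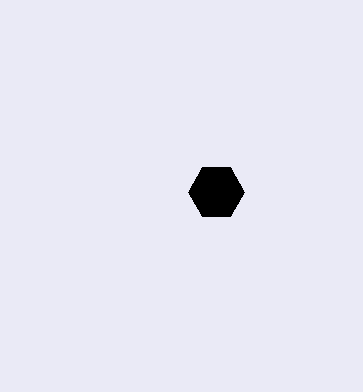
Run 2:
x = 216
y = 192
r = 28
c = 'black'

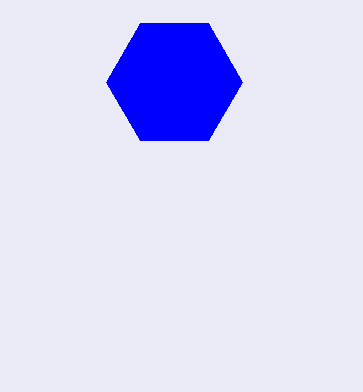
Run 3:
x = 174; y = 82; r = 68; c = 'blue'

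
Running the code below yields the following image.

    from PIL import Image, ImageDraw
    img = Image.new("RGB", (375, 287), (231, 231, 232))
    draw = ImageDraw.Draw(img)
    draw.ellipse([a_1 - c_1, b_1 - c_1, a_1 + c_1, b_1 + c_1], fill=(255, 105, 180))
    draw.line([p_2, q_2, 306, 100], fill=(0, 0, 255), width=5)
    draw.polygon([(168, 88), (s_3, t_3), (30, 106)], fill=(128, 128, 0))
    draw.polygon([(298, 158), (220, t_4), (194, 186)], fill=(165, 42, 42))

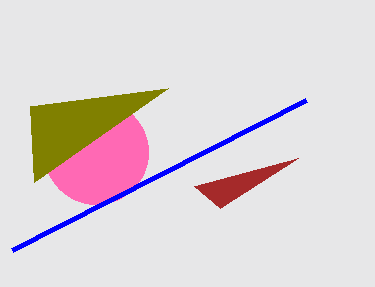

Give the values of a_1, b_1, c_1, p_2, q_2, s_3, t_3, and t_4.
a_1 = 96; b_1 = 152; c_1 = 52; p_2 = 12; q_2 = 250; s_3 = 34; t_3 = 182; t_4 = 208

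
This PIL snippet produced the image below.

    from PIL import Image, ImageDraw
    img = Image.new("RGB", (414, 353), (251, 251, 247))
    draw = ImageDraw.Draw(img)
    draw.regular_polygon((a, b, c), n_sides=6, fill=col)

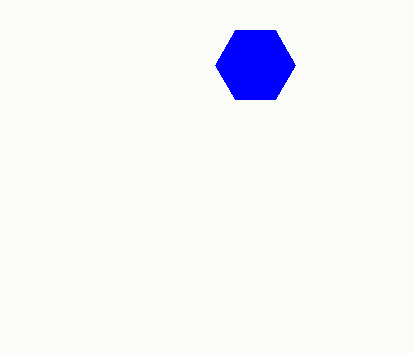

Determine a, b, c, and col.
a = 255
b = 65
c = 40
col = 'blue'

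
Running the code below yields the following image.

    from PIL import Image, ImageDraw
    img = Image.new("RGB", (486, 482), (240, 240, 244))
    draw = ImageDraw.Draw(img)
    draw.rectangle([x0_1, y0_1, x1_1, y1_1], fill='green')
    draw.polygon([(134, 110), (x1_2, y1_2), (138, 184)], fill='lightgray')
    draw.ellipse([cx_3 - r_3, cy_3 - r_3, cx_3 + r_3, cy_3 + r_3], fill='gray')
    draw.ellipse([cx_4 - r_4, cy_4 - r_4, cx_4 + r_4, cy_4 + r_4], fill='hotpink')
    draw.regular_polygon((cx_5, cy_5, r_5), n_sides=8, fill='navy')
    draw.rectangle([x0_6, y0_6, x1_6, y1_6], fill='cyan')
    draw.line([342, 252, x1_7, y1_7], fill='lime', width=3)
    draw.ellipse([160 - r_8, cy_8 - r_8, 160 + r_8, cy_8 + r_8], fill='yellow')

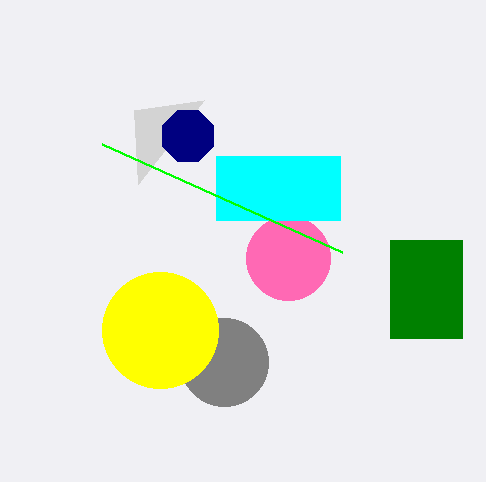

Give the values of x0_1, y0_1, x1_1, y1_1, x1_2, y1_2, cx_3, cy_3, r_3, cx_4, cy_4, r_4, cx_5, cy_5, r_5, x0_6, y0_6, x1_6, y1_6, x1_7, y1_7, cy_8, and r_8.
x0_1 = 390
y0_1 = 240
x1_1 = 462
y1_1 = 338
x1_2 = 204
y1_2 = 100
cx_3 = 224
cy_3 = 362
r_3 = 44
cx_4 = 288
cy_4 = 258
r_4 = 42
cx_5 = 188
cy_5 = 136
r_5 = 28
x0_6 = 216
y0_6 = 156
x1_6 = 340
y1_6 = 220
x1_7 = 102
y1_7 = 144
cy_8 = 330
r_8 = 58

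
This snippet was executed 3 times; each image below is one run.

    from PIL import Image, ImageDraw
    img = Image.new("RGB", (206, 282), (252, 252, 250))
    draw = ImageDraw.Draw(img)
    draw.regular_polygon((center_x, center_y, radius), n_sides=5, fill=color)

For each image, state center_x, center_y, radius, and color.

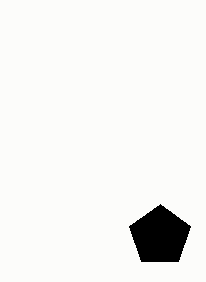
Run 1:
center_x = 160, center_y = 236, radius = 32, color = 'black'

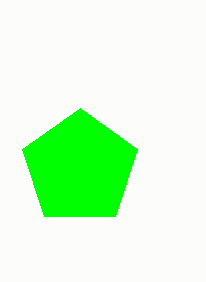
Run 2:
center_x = 80; center_y = 168; radius = 60; color = 'lime'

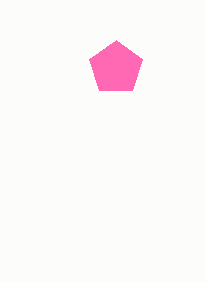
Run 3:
center_x = 116, center_y = 68, radius = 28, color = 'hotpink'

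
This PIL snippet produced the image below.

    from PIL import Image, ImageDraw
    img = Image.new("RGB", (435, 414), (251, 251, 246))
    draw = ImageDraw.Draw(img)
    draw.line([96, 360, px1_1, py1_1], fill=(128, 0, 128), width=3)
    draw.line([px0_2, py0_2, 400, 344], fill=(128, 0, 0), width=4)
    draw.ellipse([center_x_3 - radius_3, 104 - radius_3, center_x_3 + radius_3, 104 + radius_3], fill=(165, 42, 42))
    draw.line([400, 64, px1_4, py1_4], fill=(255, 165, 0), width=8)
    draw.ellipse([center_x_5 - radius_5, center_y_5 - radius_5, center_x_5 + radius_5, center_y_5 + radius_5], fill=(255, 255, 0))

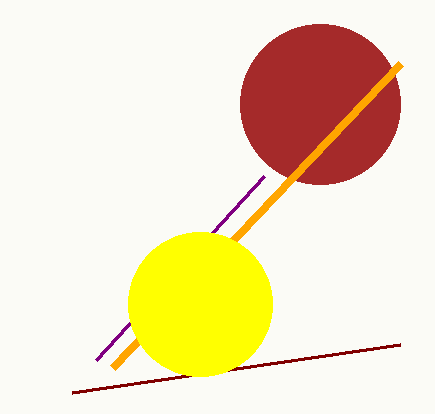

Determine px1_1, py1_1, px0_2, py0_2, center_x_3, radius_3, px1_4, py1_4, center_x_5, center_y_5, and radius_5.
px1_1 = 264; py1_1 = 176; px0_2 = 72; py0_2 = 392; center_x_3 = 320; radius_3 = 80; px1_4 = 112; py1_4 = 368; center_x_5 = 200; center_y_5 = 304; radius_5 = 72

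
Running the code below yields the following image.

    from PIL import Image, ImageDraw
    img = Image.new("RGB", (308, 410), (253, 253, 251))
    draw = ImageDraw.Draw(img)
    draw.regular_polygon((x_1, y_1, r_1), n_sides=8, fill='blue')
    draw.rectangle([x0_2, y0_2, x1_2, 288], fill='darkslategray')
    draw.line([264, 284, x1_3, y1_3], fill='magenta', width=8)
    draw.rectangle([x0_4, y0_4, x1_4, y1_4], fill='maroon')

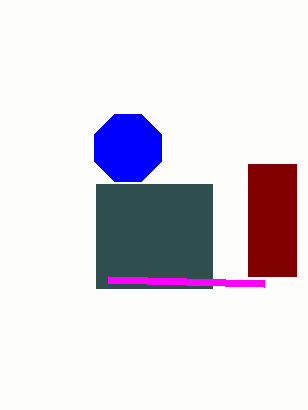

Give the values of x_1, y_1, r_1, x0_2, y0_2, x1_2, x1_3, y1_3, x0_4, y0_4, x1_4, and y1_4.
x_1 = 128
y_1 = 148
r_1 = 36
x0_2 = 96
y0_2 = 184
x1_2 = 212
x1_3 = 108
y1_3 = 280
x0_4 = 248
y0_4 = 164
x1_4 = 296
y1_4 = 276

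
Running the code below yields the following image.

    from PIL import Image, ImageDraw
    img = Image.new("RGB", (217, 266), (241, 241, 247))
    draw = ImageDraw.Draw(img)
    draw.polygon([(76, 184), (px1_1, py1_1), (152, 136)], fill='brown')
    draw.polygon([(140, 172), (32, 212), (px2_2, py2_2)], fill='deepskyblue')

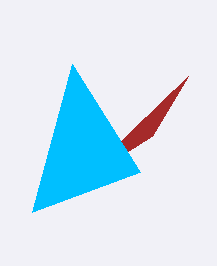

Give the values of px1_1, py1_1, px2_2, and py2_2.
px1_1 = 188; py1_1 = 76; px2_2 = 72; py2_2 = 64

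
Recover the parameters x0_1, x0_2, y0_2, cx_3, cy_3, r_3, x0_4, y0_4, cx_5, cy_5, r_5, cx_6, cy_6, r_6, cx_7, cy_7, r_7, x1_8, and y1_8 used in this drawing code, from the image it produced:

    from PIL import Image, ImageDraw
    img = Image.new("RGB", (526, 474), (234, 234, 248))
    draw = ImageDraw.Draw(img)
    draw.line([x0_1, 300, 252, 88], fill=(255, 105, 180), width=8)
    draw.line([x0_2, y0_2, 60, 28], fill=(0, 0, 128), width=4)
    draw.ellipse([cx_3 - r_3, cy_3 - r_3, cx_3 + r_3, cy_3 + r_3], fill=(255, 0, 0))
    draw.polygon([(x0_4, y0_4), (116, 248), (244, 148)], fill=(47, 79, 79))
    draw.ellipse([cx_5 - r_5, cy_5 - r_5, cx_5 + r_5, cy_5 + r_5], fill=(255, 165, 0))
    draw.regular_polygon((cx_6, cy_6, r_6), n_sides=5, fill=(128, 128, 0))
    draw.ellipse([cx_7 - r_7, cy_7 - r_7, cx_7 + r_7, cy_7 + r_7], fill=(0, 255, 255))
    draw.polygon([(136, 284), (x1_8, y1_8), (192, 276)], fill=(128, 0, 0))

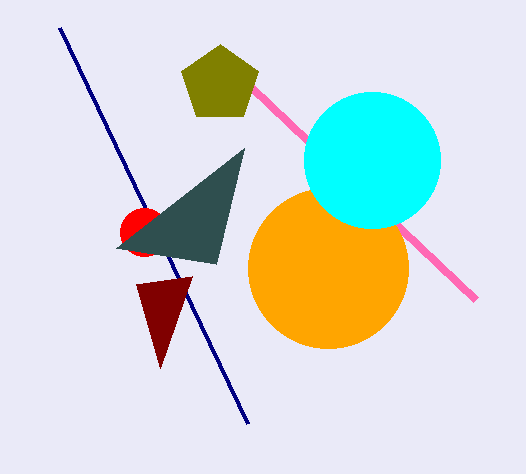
x0_1 = 476; x0_2 = 248; y0_2 = 424; cx_3 = 144; cy_3 = 232; r_3 = 24; x0_4 = 216; y0_4 = 264; cx_5 = 328; cy_5 = 268; r_5 = 80; cx_6 = 220; cy_6 = 84; r_6 = 40; cx_7 = 372; cy_7 = 160; r_7 = 68; x1_8 = 160; y1_8 = 368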